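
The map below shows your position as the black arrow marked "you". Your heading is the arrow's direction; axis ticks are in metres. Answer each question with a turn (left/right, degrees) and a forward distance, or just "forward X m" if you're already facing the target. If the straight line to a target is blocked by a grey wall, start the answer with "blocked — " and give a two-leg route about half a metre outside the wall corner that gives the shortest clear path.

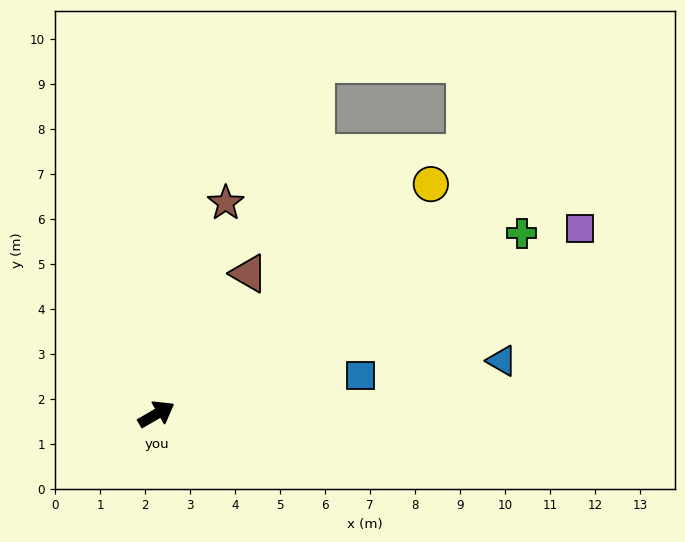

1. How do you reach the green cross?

turn right 4°, forward 9.1 m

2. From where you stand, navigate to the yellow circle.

turn left 10°, forward 8.0 m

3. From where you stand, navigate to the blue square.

turn right 19°, forward 4.6 m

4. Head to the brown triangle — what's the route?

turn left 27°, forward 3.7 m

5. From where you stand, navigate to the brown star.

turn left 42°, forward 4.9 m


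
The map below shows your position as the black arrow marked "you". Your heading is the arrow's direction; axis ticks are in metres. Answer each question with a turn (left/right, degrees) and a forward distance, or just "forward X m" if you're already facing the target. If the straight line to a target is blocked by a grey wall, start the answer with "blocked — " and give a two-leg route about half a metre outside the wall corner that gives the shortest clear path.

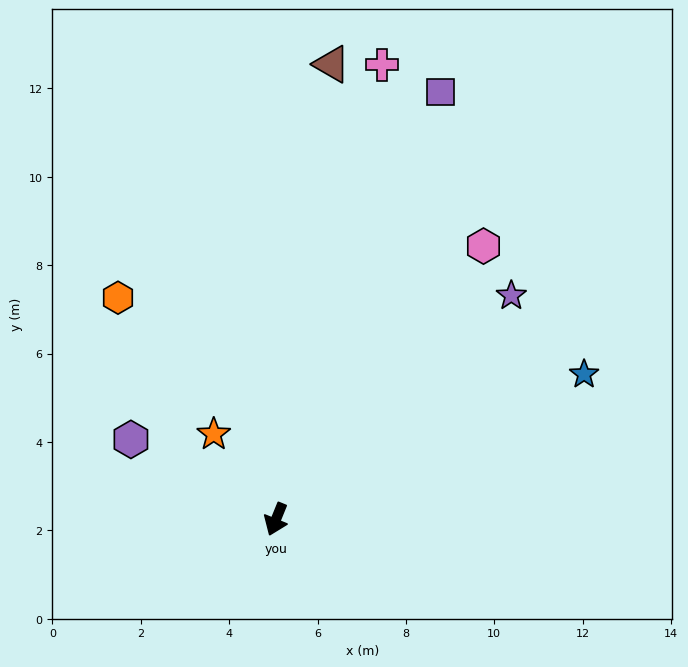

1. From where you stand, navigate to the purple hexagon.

turn right 97°, forward 3.7 m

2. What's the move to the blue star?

turn left 137°, forward 7.7 m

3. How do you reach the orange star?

turn right 122°, forward 2.4 m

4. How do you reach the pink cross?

turn right 171°, forward 10.6 m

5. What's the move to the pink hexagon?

turn left 165°, forward 7.8 m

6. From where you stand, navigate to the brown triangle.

turn right 165°, forward 10.4 m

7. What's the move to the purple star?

turn left 156°, forward 7.3 m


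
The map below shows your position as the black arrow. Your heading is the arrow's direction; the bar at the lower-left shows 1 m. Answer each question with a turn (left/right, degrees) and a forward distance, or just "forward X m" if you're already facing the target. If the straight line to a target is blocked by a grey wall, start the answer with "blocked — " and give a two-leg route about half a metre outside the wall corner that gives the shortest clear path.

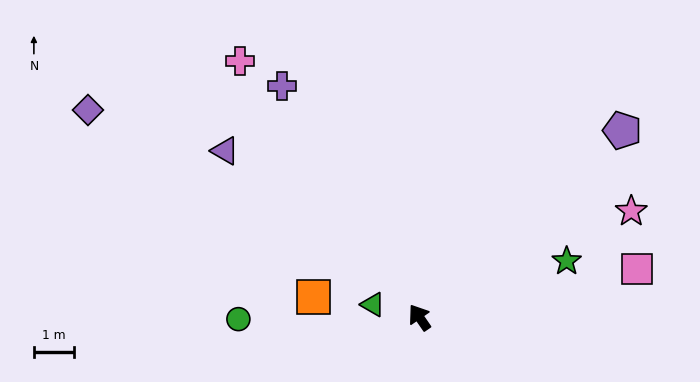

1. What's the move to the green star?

turn right 104°, forward 3.9 m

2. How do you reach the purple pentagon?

turn right 82°, forward 6.9 m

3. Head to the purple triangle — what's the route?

turn left 15°, forward 6.4 m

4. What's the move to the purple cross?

turn right 4°, forward 6.7 m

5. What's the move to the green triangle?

turn left 40°, forward 1.2 m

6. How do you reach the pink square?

turn right 112°, forward 5.5 m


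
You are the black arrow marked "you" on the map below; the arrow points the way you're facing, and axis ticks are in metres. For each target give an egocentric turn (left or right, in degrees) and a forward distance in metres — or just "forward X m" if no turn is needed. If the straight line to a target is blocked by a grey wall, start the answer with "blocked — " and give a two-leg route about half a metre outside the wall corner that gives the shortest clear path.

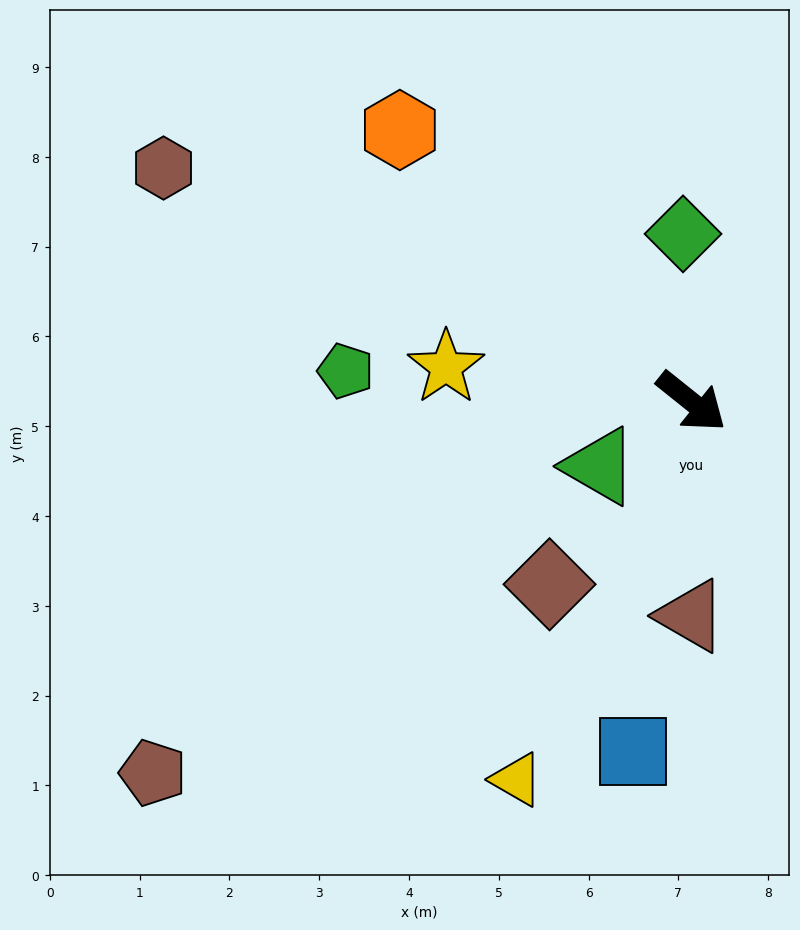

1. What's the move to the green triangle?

turn right 106°, forward 1.3 m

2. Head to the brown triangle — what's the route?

turn right 52°, forward 2.4 m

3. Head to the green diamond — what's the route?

turn left 132°, forward 1.9 m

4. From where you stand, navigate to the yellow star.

turn right 149°, forward 2.8 m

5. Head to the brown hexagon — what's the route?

turn right 165°, forward 6.4 m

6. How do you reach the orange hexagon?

turn left 176°, forward 4.4 m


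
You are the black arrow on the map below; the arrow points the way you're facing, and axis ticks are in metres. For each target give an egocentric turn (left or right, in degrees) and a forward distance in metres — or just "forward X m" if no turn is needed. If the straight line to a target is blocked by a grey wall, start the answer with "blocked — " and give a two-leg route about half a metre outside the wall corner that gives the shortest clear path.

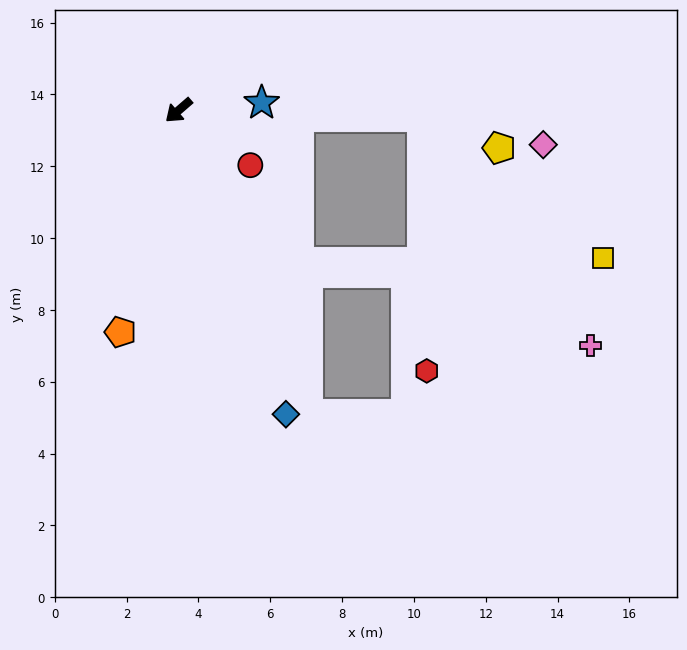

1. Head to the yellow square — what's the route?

blocked — turn left 88°, forward 5.4 m, then turn left 52°, forward 8.5 m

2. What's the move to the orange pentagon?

turn left 34°, forward 6.4 m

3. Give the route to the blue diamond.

turn left 69°, forward 9.0 m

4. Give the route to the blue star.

turn left 144°, forward 2.3 m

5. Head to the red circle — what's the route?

turn left 102°, forward 2.5 m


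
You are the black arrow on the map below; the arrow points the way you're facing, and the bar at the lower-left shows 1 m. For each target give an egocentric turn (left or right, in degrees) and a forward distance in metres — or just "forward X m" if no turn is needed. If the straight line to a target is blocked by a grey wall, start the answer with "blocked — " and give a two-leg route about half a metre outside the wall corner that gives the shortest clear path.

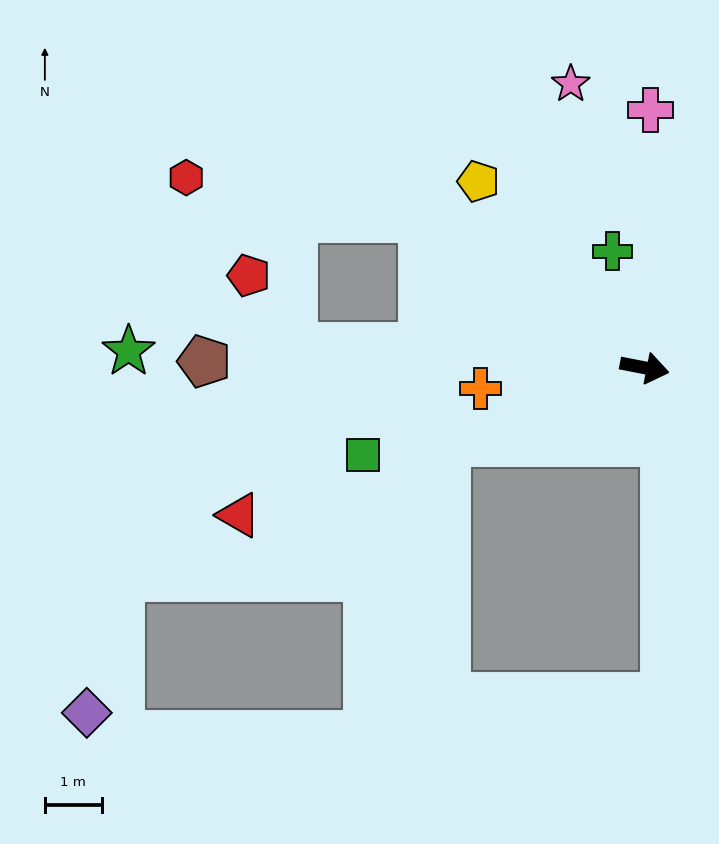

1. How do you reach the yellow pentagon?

turn left 143°, forward 4.4 m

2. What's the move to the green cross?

turn left 116°, forward 2.1 m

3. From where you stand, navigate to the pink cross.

turn left 100°, forward 4.5 m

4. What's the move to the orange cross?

turn right 162°, forward 2.9 m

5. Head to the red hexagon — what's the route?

blocked — turn left 157°, forward 4.7 m, then turn left 24°, forward 4.2 m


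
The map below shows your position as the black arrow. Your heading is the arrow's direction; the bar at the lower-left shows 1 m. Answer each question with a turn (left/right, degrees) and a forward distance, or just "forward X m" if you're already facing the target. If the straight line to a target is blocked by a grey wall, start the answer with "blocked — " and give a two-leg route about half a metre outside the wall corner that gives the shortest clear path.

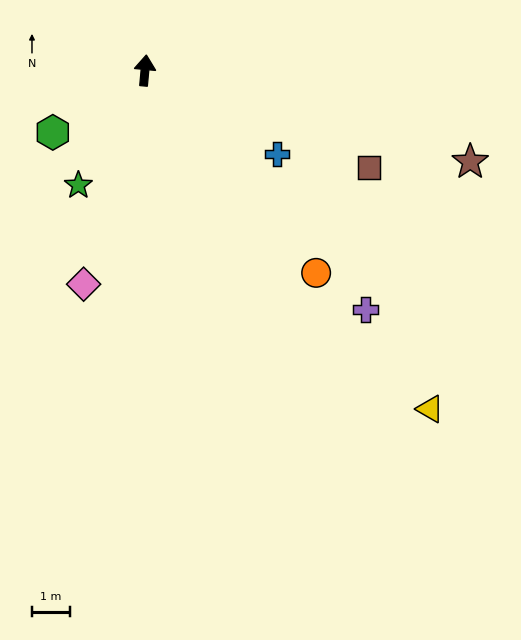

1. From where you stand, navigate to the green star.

turn left 155°, forward 3.5 m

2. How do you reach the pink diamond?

turn left 169°, forward 5.8 m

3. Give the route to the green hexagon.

turn left 129°, forward 2.9 m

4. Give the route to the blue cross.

turn right 117°, forward 4.1 m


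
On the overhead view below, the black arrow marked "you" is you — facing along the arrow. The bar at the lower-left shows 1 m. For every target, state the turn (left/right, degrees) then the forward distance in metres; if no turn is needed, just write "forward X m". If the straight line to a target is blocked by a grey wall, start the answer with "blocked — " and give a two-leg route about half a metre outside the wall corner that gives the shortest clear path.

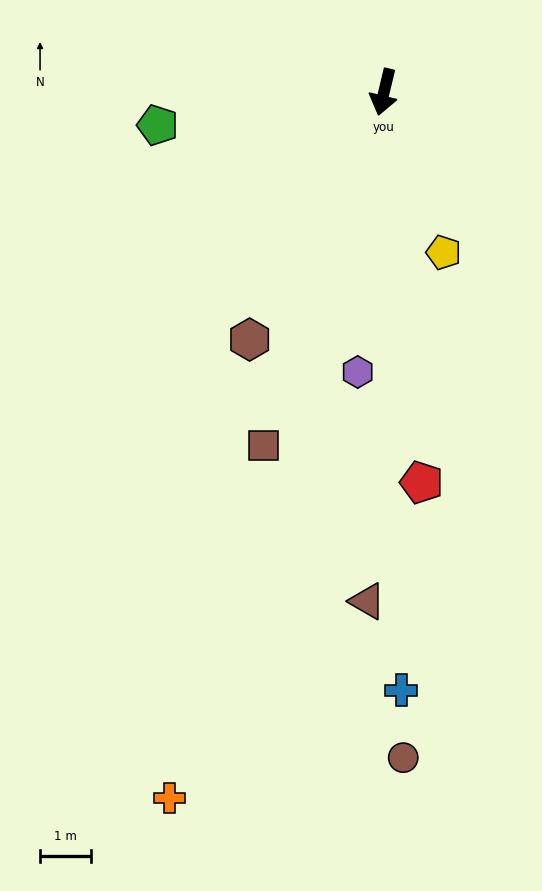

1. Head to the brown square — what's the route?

turn right 5°, forward 7.3 m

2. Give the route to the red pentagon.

turn left 19°, forward 7.7 m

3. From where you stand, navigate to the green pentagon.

turn right 68°, forward 4.5 m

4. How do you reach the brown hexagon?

turn right 15°, forward 5.5 m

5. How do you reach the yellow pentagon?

turn left 34°, forward 3.4 m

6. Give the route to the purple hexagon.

turn left 8°, forward 5.5 m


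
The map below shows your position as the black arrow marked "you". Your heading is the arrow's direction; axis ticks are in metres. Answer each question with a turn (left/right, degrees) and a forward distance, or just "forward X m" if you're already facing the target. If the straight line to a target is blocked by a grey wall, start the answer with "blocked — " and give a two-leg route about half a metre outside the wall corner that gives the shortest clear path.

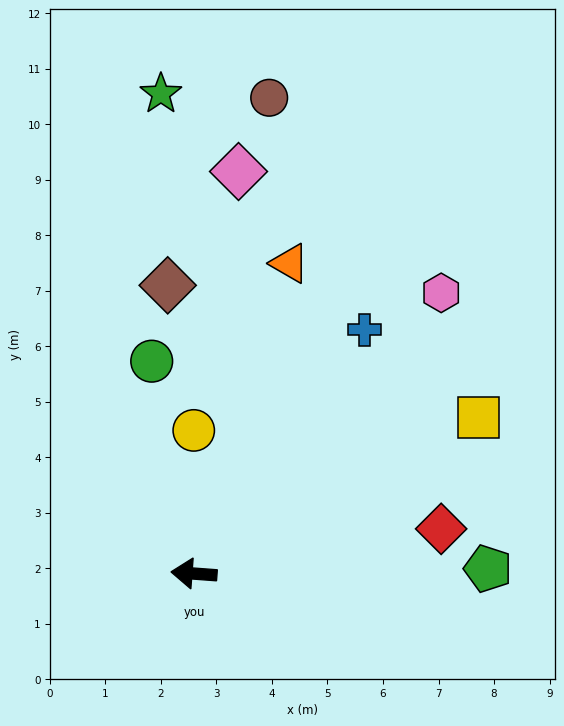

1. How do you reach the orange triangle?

turn right 103°, forward 5.8 m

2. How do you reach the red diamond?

turn right 165°, forward 4.5 m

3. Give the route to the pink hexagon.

turn right 127°, forward 6.7 m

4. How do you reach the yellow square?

turn right 147°, forward 5.8 m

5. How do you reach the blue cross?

turn right 121°, forward 5.4 m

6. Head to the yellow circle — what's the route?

turn right 86°, forward 2.6 m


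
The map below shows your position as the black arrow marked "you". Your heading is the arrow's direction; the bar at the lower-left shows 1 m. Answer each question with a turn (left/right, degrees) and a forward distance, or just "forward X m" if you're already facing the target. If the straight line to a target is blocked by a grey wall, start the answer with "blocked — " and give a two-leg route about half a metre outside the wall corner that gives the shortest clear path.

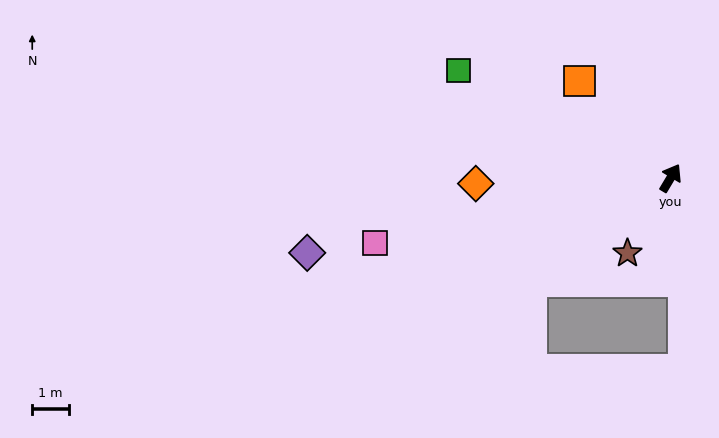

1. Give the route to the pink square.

turn left 133°, forward 8.2 m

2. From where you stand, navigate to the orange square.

turn left 74°, forward 3.6 m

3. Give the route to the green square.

turn left 94°, forward 6.5 m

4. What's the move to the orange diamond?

turn left 123°, forward 5.3 m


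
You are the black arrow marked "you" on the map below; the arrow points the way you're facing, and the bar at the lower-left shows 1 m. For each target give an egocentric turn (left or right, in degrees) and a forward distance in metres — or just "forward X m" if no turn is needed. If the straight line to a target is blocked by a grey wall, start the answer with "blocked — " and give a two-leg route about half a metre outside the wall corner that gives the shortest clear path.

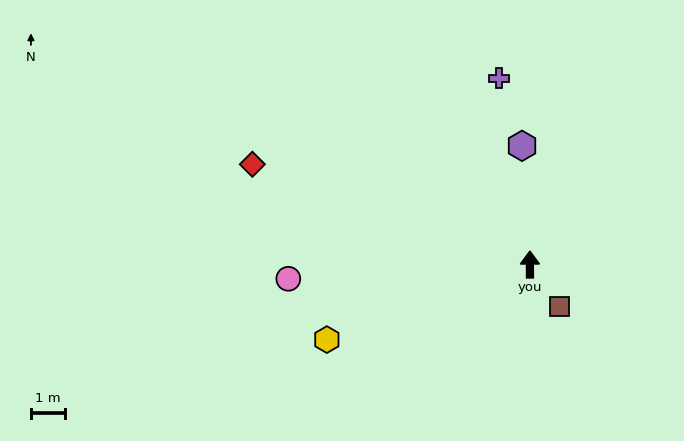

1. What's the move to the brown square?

turn right 145°, forward 1.5 m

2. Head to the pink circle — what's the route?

turn left 93°, forward 7.1 m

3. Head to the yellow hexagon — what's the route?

turn left 110°, forward 6.4 m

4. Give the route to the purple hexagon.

turn left 4°, forward 3.5 m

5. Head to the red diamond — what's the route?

turn left 70°, forward 8.7 m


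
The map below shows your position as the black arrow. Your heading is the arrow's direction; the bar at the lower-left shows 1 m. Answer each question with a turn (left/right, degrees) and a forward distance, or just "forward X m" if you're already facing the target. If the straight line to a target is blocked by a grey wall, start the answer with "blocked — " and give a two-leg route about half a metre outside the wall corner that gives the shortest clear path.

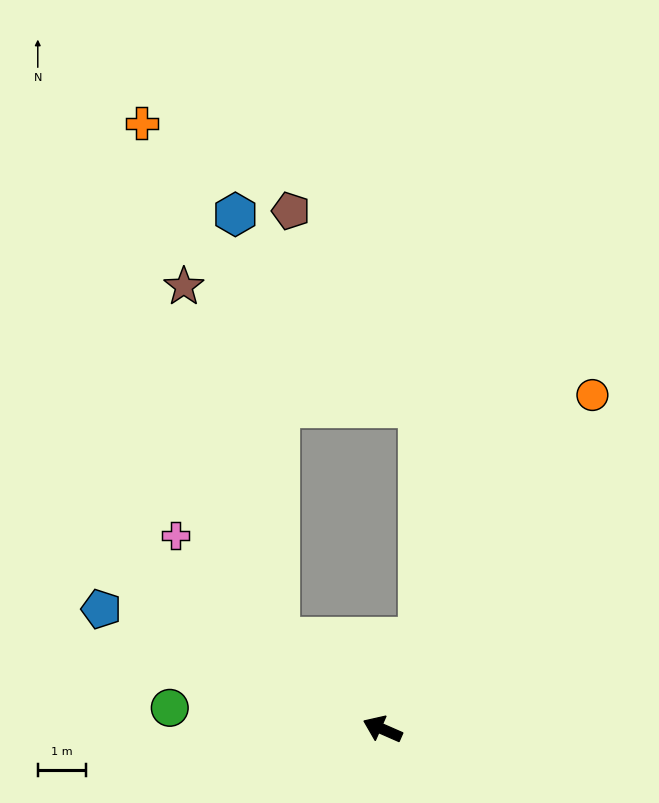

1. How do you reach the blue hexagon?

blocked — turn right 18°, forward 2.9 m, then turn right 42°, forward 8.9 m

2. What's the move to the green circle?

turn left 18°, forward 4.5 m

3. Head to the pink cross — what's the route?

turn right 19°, forward 5.9 m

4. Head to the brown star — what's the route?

blocked — turn right 18°, forward 2.9 m, then turn right 33°, forward 7.6 m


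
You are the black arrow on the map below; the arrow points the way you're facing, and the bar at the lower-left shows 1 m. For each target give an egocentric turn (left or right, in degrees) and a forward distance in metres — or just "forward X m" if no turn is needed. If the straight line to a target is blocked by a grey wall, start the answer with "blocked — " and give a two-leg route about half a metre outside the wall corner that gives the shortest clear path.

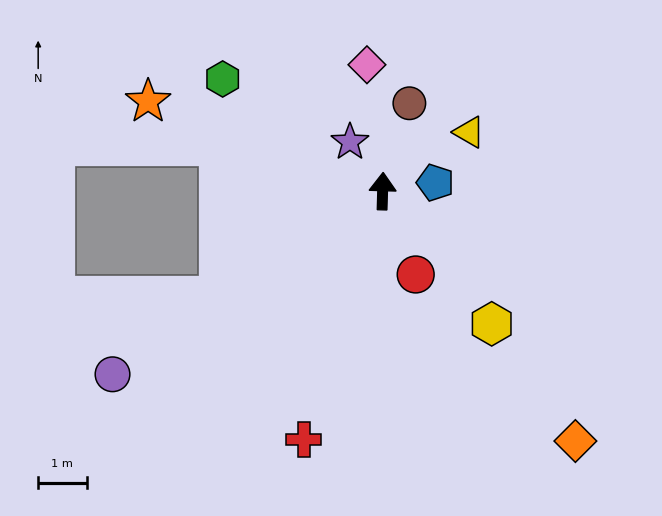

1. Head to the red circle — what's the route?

turn right 157°, forward 1.9 m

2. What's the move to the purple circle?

turn left 126°, forward 6.7 m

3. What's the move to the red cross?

turn left 164°, forward 5.4 m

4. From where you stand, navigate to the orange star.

turn left 71°, forward 5.2 m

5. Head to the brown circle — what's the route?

turn right 15°, forward 1.9 m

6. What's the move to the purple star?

turn left 35°, forward 1.2 m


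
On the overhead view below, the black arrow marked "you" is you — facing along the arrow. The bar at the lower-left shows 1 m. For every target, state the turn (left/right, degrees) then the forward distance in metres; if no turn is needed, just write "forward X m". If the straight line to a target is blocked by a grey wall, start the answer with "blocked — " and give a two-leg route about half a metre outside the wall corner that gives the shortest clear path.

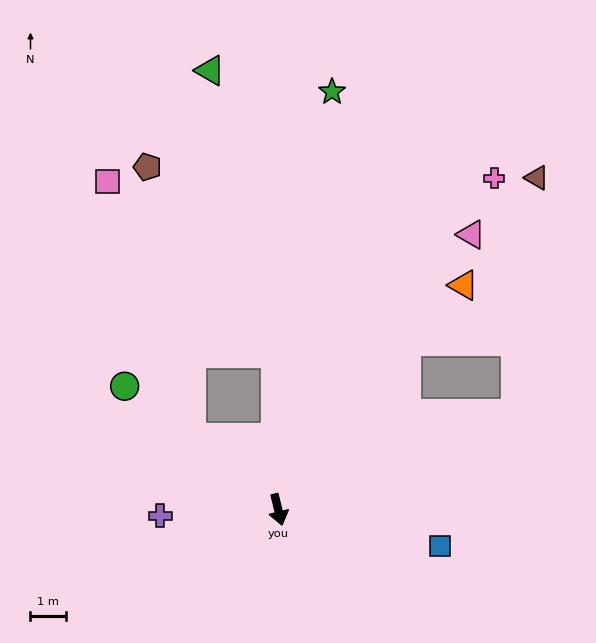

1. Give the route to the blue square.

turn left 64°, forward 4.6 m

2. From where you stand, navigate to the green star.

turn left 159°, forward 11.8 m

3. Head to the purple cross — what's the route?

turn right 101°, forward 3.3 m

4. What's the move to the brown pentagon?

blocked — turn left 167°, forward 4.4 m, then turn left 34°, forward 6.3 m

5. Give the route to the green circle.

turn right 143°, forward 5.5 m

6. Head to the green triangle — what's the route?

blocked — turn left 167°, forward 4.4 m, then turn left 12°, forward 8.1 m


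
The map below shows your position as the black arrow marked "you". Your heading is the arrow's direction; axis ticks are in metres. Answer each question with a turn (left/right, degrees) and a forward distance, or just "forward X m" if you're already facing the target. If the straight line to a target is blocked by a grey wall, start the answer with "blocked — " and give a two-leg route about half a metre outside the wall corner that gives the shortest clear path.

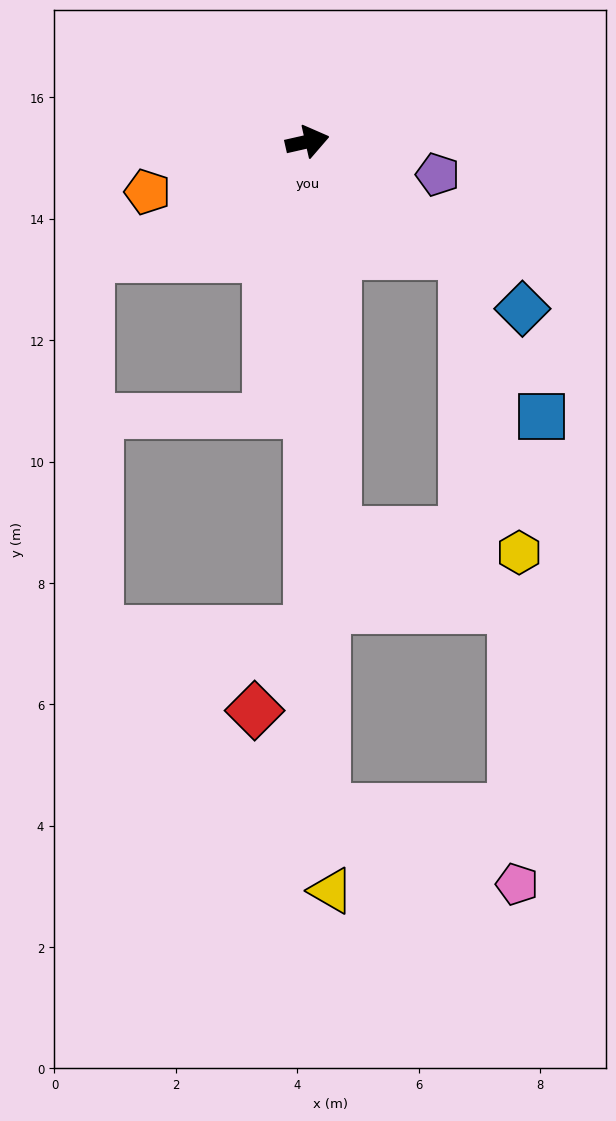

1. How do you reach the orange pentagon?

turn right 175°, forward 2.8 m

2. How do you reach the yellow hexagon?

blocked — turn right 48°, forward 3.2 m, then turn right 44°, forward 5.0 m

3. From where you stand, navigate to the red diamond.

blocked — turn right 103°, forward 8.1 m, then turn right 34°, forward 1.6 m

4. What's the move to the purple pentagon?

turn right 27°, forward 2.2 m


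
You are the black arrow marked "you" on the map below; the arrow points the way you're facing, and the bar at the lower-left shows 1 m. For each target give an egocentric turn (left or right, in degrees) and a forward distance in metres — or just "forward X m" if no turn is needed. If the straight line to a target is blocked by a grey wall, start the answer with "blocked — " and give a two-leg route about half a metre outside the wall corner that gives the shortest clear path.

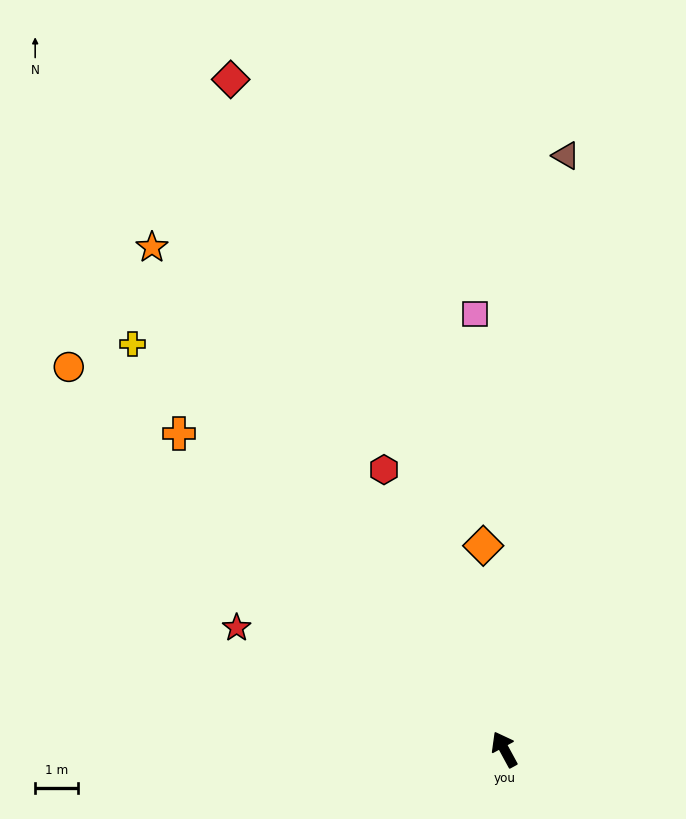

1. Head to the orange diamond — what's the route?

turn right 23°, forward 4.8 m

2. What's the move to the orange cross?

turn left 17°, forward 10.6 m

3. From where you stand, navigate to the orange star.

turn left 7°, forward 14.4 m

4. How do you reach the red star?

turn left 37°, forward 6.9 m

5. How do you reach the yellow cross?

turn left 14°, forward 12.9 m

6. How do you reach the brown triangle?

turn right 34°, forward 14.0 m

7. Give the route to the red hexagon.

turn right 5°, forward 7.1 m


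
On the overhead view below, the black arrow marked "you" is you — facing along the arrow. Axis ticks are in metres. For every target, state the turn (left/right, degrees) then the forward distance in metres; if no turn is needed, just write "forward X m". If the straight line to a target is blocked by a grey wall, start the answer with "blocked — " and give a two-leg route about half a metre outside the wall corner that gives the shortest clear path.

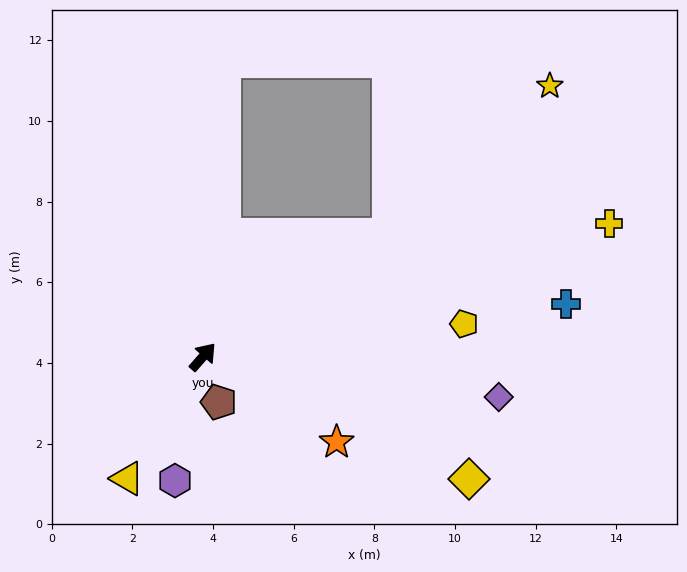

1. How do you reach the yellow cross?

turn right 31°, forward 10.6 m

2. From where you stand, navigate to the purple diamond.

turn right 57°, forward 7.4 m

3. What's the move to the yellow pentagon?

turn right 42°, forward 6.5 m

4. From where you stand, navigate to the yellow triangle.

turn right 171°, forward 3.6 m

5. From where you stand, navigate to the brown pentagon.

turn right 119°, forward 1.2 m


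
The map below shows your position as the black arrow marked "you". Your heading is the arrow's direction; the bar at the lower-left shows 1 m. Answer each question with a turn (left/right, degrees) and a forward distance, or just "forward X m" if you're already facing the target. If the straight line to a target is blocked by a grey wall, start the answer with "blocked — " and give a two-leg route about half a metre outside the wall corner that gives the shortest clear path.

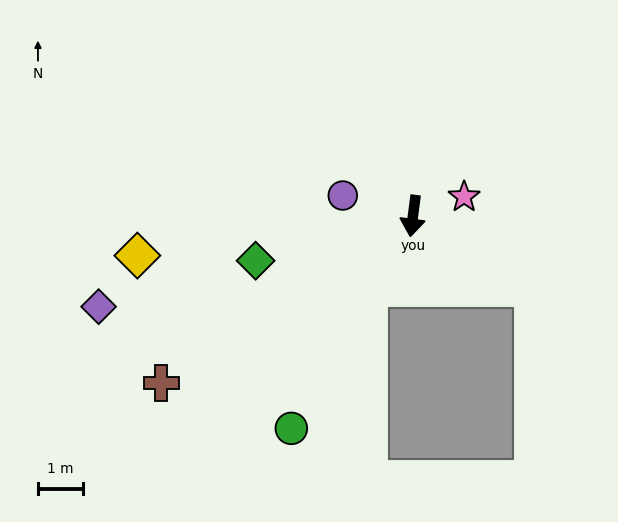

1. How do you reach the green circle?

turn right 22°, forward 5.5 m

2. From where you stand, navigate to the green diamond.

turn right 67°, forward 3.6 m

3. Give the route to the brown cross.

turn right 49°, forward 6.7 m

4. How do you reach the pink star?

turn left 118°, forward 1.2 m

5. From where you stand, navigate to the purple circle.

turn right 99°, forward 1.6 m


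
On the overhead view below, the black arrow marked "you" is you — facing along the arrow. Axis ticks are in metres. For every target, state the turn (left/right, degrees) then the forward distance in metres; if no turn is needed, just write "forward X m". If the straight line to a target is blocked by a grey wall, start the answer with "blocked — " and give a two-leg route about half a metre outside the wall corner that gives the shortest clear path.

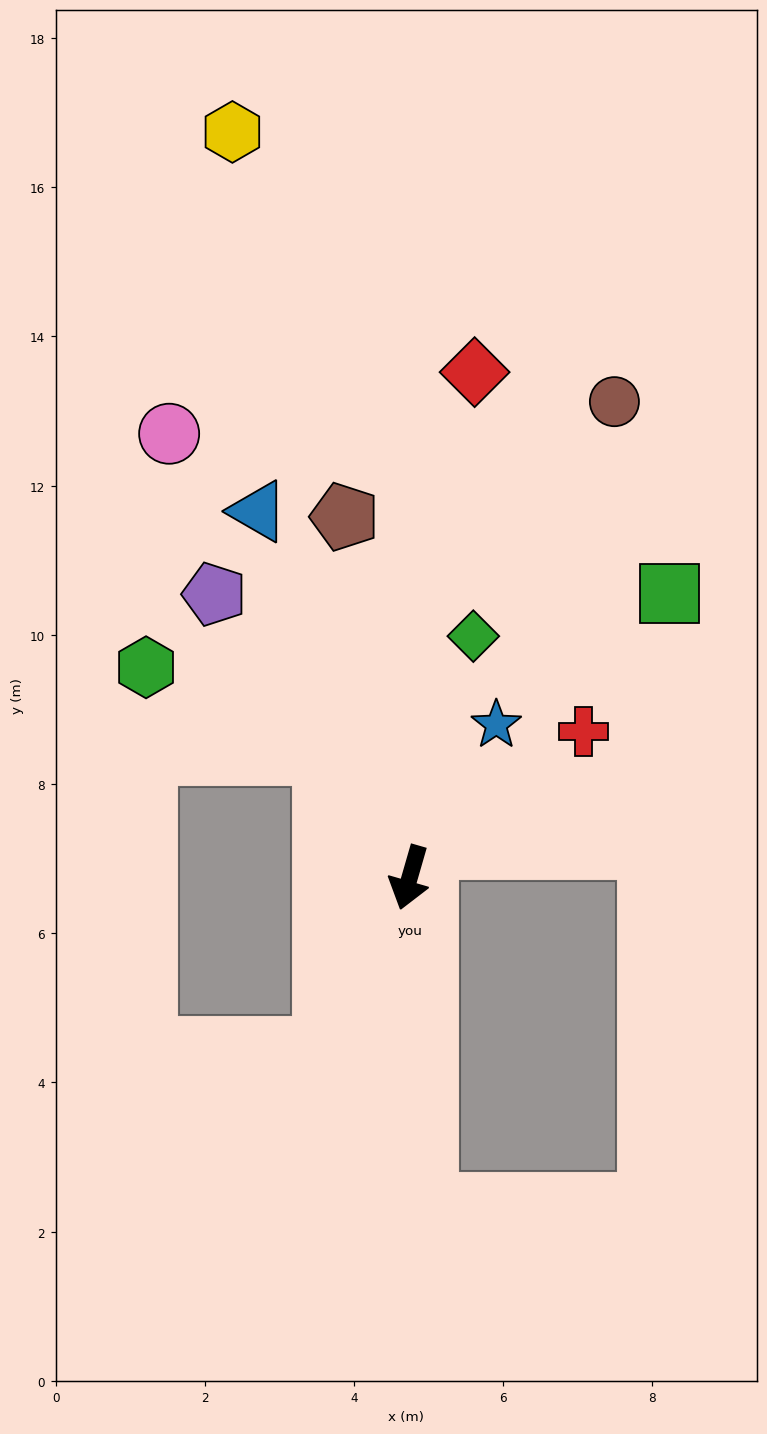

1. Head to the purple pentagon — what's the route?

turn right 129°, forward 4.6 m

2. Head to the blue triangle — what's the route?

turn right 141°, forward 5.3 m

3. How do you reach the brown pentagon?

turn right 154°, forward 4.9 m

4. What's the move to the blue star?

turn left 167°, forward 2.4 m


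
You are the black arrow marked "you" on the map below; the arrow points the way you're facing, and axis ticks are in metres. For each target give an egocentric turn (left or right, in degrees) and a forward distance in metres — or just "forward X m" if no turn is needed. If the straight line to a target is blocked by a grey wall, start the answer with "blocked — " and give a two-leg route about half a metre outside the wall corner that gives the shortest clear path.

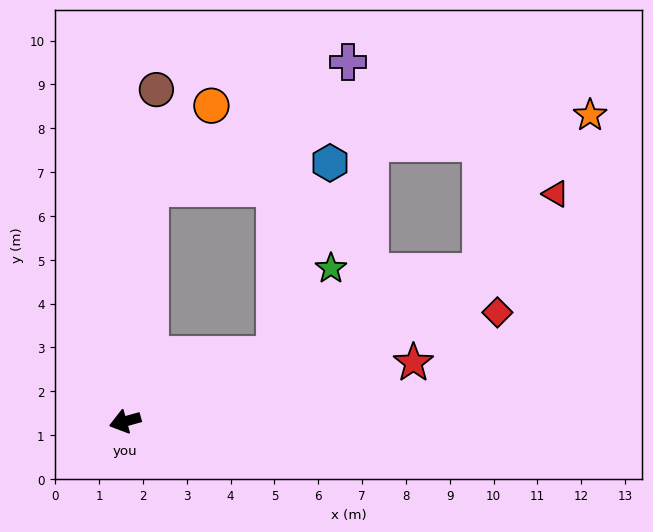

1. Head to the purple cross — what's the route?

blocked — turn right 112°, forward 5.4 m, then turn right 51°, forward 5.3 m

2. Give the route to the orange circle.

blocked — turn right 112°, forward 5.4 m, then turn right 30°, forward 2.3 m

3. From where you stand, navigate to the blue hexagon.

blocked — turn right 172°, forward 3.7 m, then turn left 50°, forward 4.6 m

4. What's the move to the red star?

turn left 176°, forward 6.7 m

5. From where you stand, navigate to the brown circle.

turn right 111°, forward 7.6 m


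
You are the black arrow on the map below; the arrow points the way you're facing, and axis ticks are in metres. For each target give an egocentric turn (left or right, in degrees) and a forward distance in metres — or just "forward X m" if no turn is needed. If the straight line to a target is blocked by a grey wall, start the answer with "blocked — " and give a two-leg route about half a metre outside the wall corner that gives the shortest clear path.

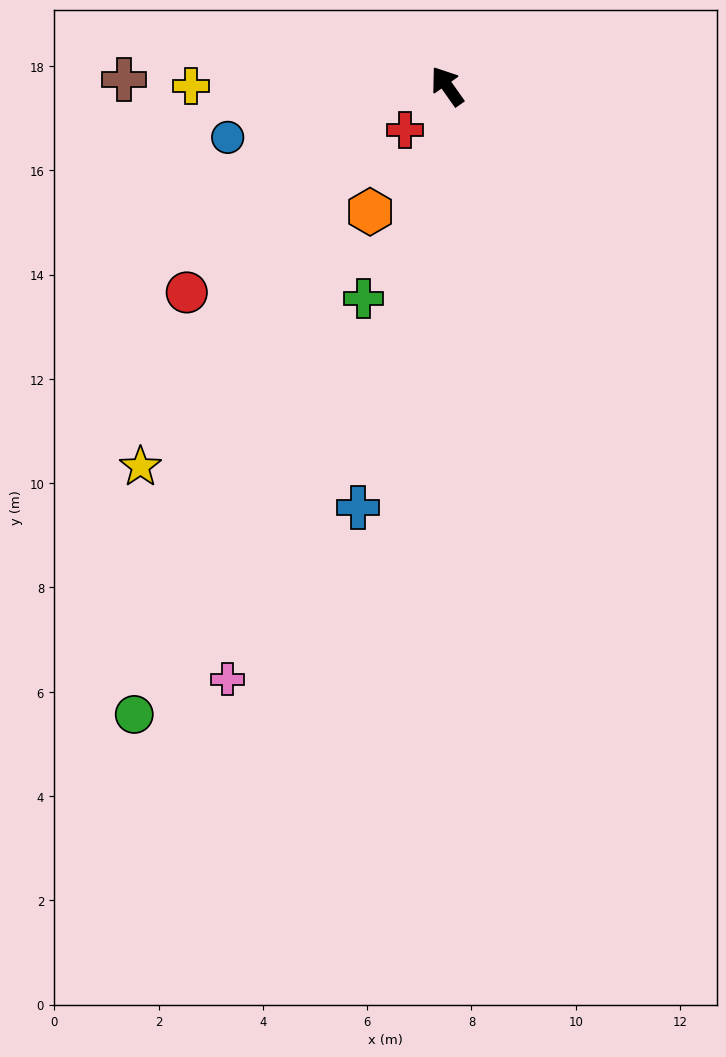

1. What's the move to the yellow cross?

turn left 55°, forward 4.9 m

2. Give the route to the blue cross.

turn left 133°, forward 8.3 m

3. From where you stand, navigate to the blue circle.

turn left 68°, forward 4.3 m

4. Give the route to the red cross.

turn left 101°, forward 1.2 m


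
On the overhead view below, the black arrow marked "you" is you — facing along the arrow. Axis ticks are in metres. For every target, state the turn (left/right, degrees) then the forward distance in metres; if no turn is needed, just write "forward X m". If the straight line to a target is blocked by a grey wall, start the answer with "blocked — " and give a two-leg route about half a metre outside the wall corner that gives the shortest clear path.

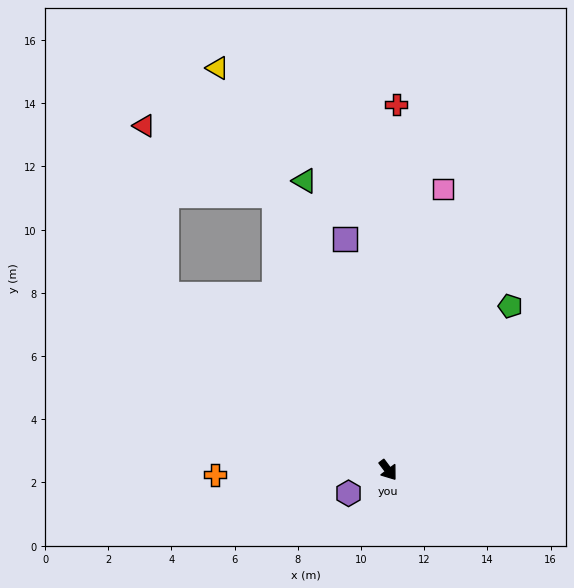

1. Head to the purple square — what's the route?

turn left 154°, forward 7.4 m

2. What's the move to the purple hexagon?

turn right 97°, forward 1.5 m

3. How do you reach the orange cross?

turn right 125°, forward 5.5 m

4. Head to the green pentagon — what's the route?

turn left 106°, forward 6.5 m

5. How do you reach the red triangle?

blocked — turn left 166°, forward 9.4 m, then turn left 39°, forward 4.7 m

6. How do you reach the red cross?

turn left 142°, forward 11.6 m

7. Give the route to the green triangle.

turn left 159°, forward 9.5 m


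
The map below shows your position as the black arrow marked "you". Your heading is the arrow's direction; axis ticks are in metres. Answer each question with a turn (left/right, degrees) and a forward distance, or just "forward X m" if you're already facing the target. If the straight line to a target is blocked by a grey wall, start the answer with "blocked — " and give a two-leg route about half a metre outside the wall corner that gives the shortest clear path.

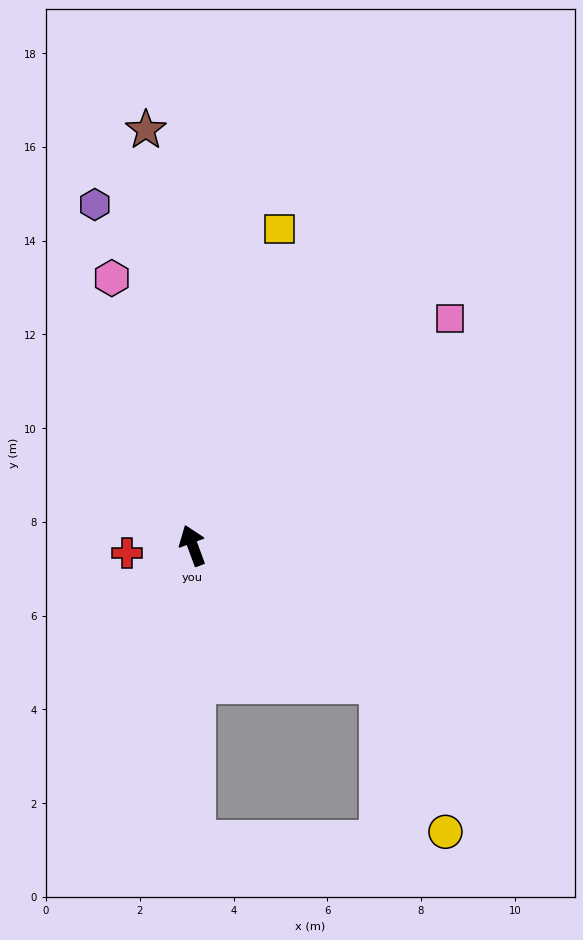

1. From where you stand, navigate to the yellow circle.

blocked — turn right 147°, forward 5.0 m, then turn right 29°, forward 3.4 m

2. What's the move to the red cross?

turn left 77°, forward 1.4 m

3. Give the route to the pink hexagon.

turn right 3°, forward 6.0 m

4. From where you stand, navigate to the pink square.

turn right 69°, forward 7.3 m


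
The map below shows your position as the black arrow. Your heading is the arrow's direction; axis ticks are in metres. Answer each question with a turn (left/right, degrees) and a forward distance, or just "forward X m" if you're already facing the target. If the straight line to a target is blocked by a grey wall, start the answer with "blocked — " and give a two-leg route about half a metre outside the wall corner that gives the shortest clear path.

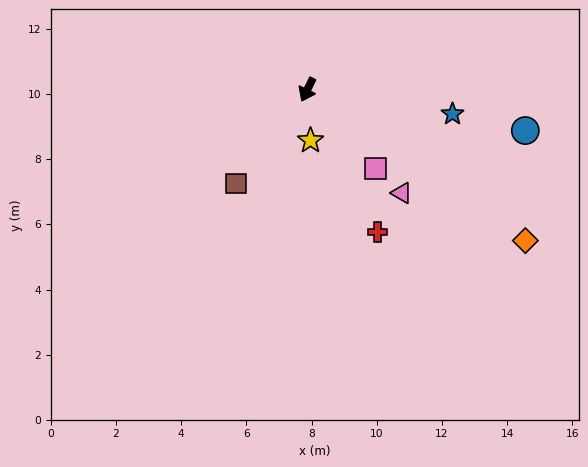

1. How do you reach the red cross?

turn left 52°, forward 4.9 m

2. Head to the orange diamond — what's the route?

turn left 81°, forward 8.1 m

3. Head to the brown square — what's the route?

turn right 11°, forward 3.6 m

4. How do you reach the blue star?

turn left 106°, forward 4.5 m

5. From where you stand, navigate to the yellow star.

turn left 29°, forward 1.6 m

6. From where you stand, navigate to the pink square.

turn left 67°, forward 3.2 m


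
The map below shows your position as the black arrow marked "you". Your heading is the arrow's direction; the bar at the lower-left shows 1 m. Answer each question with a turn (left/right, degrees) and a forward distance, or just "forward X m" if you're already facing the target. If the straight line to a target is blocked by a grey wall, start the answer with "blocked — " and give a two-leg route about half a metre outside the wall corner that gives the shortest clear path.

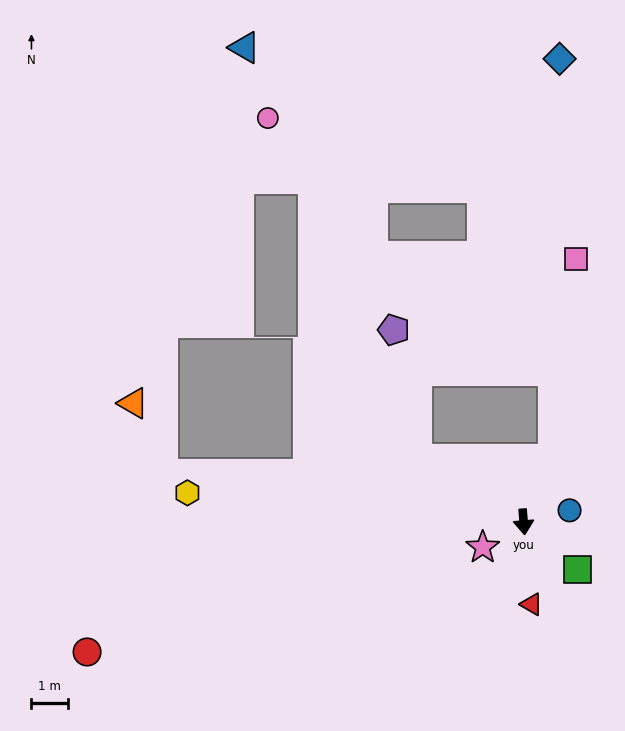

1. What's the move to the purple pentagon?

blocked — turn right 125°, forward 3.4 m, then turn right 49°, forward 3.6 m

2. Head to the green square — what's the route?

turn left 44°, forward 2.0 m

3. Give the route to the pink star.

turn right 63°, forward 1.3 m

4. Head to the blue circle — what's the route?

turn left 100°, forward 1.3 m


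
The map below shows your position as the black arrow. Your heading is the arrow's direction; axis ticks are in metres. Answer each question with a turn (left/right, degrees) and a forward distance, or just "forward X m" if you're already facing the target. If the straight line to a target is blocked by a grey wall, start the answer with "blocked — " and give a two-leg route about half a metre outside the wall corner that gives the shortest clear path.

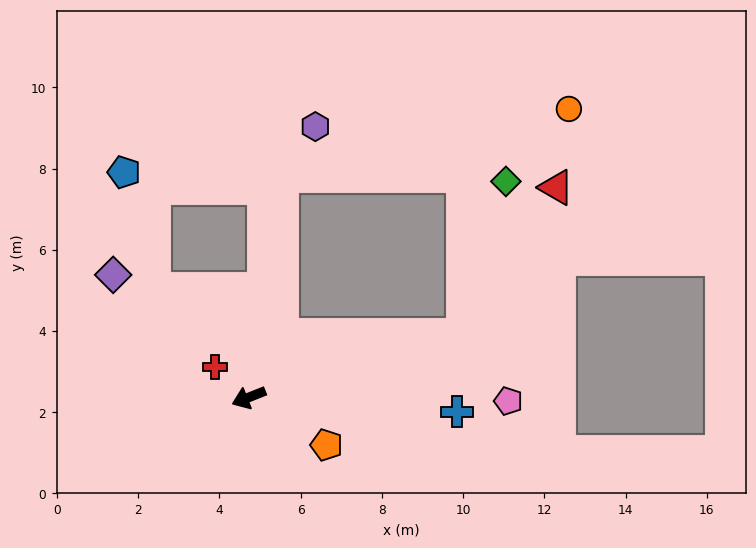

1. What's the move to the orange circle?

blocked — turn right 120°, forward 5.5 m, then turn right 69°, forward 7.3 m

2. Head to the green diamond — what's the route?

blocked — turn left 174°, forward 5.5 m, then turn left 59°, forward 3.9 m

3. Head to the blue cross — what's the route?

turn left 154°, forward 5.1 m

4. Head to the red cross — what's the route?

turn right 64°, forward 1.1 m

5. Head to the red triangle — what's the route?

blocked — turn left 174°, forward 5.5 m, then turn left 42°, forward 4.3 m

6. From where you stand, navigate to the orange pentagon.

turn left 127°, forward 2.2 m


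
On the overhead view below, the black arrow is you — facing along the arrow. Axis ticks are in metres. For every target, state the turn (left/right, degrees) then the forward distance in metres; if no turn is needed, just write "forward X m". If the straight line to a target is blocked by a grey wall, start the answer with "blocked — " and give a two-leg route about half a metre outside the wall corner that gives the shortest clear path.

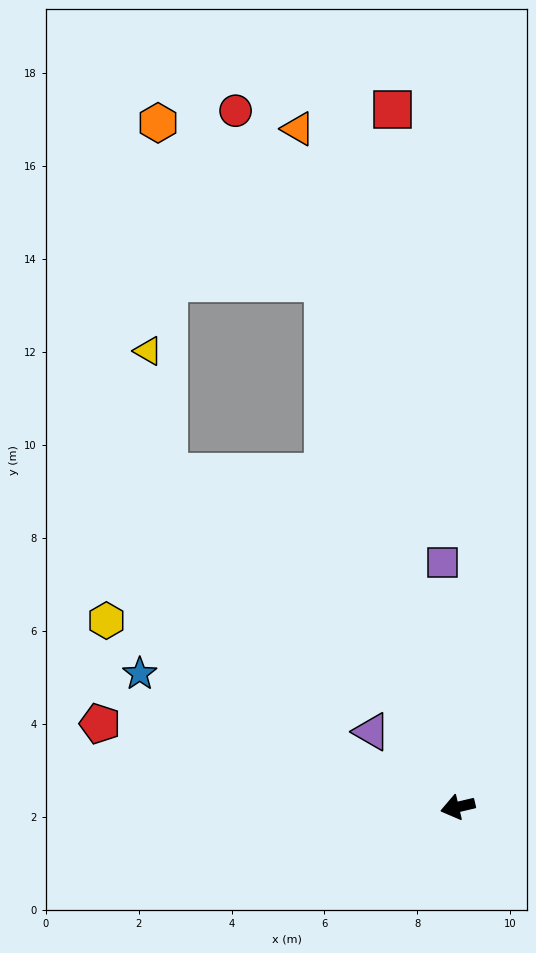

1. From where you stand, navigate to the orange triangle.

turn right 90°, forward 15.0 m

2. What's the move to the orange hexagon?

blocked — turn right 89°, forward 11.7 m, then turn left 32°, forward 5.0 m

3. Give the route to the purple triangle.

turn right 54°, forward 2.5 m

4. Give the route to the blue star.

turn right 36°, forward 7.4 m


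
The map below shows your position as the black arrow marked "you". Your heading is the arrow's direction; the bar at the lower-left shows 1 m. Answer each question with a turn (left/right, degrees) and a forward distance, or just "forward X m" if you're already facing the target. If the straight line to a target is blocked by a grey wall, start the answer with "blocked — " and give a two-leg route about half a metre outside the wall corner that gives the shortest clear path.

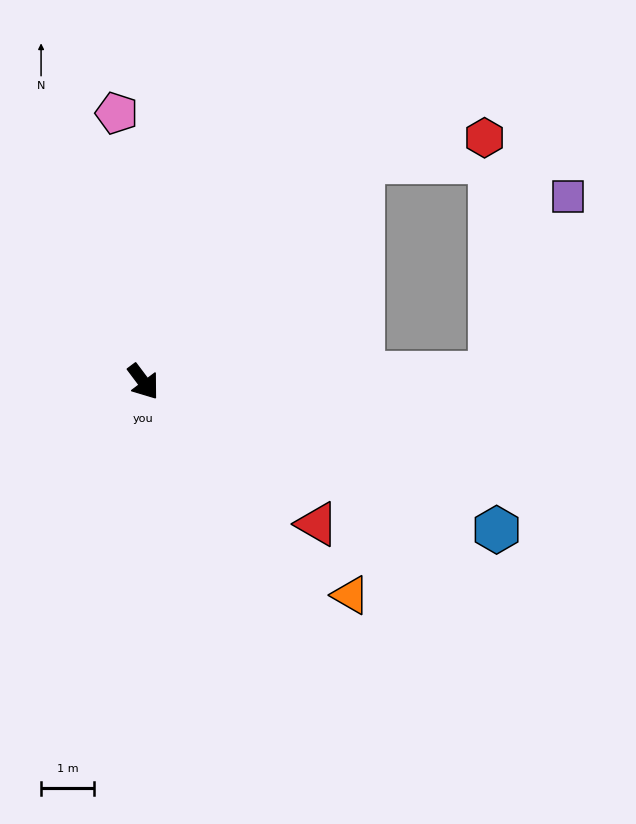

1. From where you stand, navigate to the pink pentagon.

turn left 149°, forward 5.1 m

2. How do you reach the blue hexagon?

turn left 30°, forward 7.2 m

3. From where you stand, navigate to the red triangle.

turn left 14°, forward 4.2 m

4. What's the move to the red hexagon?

blocked — turn left 98°, forward 5.8 m, then turn right 34°, forward 2.3 m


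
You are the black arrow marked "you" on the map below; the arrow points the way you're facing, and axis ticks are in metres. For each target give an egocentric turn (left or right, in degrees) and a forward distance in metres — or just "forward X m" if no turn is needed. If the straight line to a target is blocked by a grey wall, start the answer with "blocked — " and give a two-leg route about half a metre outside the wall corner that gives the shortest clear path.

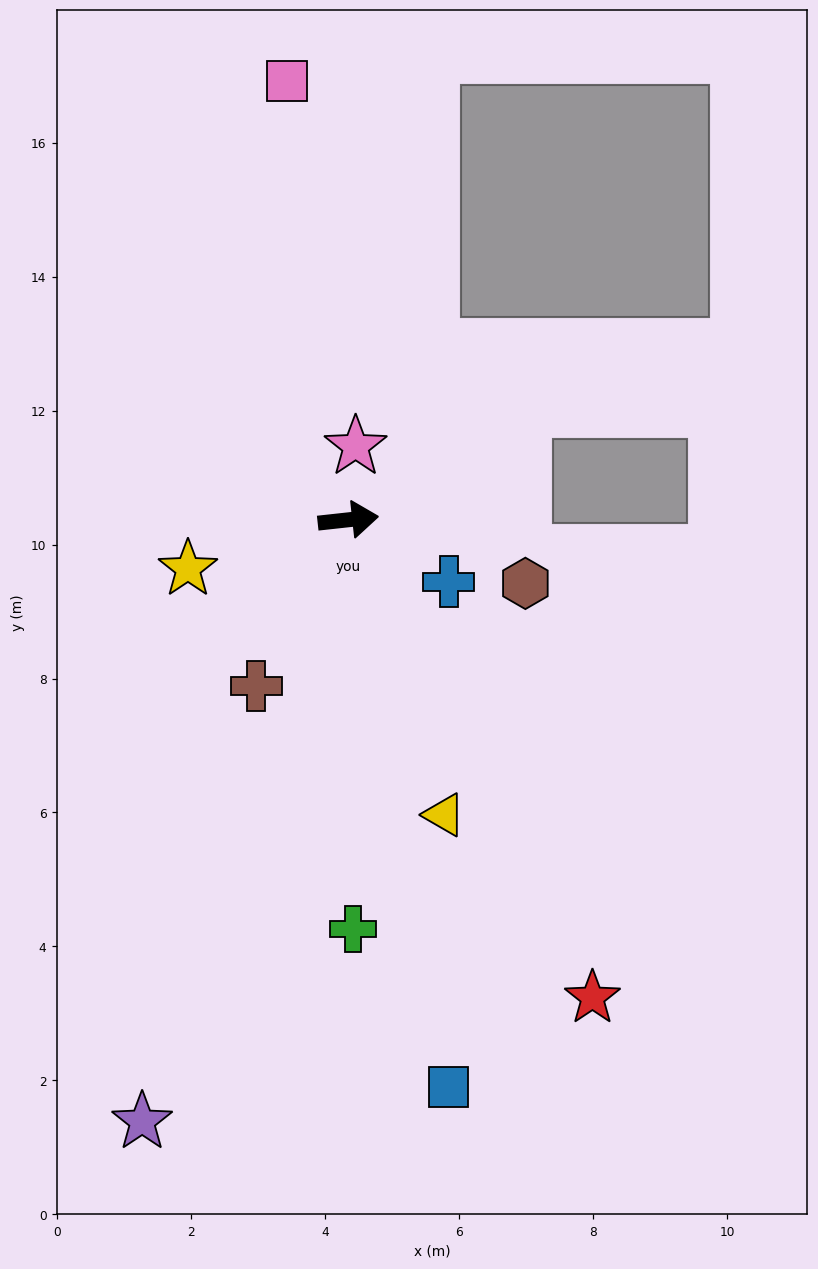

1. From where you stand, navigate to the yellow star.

turn right 169°, forward 2.5 m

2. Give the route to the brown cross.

turn right 125°, forward 2.8 m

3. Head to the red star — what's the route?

turn right 69°, forward 8.0 m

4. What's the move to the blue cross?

turn right 38°, forward 1.8 m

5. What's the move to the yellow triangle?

turn right 78°, forward 4.6 m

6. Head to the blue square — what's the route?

turn right 86°, forward 8.6 m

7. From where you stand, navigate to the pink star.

turn left 78°, forward 1.1 m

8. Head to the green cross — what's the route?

turn right 96°, forward 6.1 m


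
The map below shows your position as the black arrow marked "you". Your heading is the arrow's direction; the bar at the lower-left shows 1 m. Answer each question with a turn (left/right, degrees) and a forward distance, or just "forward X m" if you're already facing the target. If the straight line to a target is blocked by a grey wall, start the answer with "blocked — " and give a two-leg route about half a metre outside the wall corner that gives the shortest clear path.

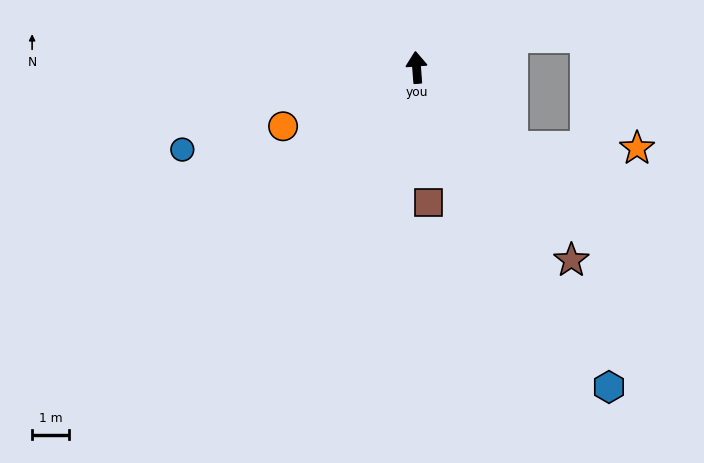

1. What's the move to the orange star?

blocked — turn right 134°, forward 3.3 m, then turn left 39°, forward 3.4 m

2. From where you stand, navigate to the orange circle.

turn left 109°, forward 3.9 m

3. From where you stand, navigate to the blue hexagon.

turn right 153°, forward 10.0 m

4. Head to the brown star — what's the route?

turn right 146°, forward 6.6 m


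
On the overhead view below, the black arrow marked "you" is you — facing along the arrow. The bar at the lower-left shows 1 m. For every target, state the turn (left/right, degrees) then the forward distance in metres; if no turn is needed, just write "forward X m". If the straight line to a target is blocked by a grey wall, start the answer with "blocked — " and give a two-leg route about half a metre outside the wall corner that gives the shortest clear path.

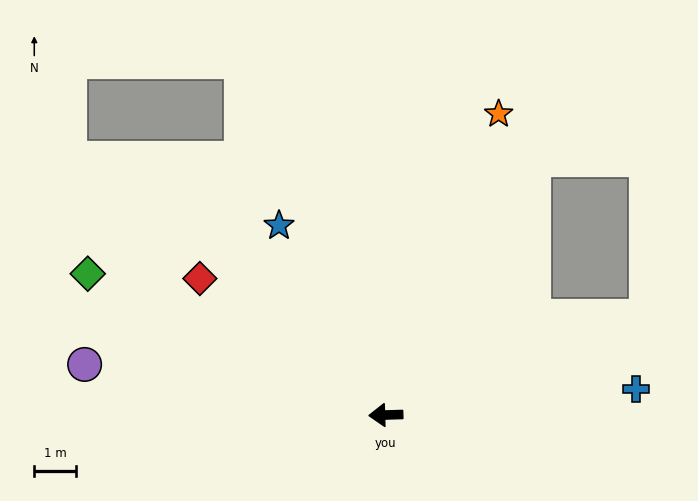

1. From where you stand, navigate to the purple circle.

turn right 11°, forward 7.4 m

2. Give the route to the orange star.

turn right 112°, forward 7.8 m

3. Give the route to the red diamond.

turn right 38°, forward 5.6 m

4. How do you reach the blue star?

turn right 62°, forward 5.2 m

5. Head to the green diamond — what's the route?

turn right 27°, forward 8.0 m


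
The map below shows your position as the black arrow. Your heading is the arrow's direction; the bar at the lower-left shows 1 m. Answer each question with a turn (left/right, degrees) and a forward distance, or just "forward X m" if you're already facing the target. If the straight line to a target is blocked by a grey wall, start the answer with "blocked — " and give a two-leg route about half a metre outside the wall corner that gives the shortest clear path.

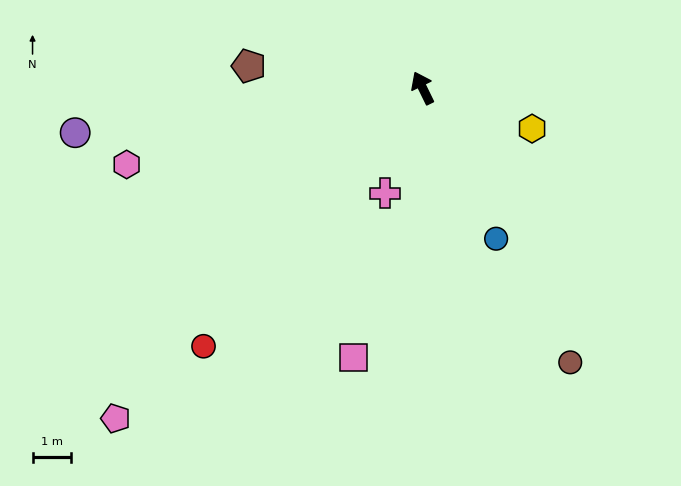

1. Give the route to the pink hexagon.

turn left 78°, forward 7.9 m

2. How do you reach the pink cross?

turn left 134°, forward 2.9 m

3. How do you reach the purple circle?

turn left 71°, forward 9.0 m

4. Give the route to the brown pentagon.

turn left 57°, forward 4.5 m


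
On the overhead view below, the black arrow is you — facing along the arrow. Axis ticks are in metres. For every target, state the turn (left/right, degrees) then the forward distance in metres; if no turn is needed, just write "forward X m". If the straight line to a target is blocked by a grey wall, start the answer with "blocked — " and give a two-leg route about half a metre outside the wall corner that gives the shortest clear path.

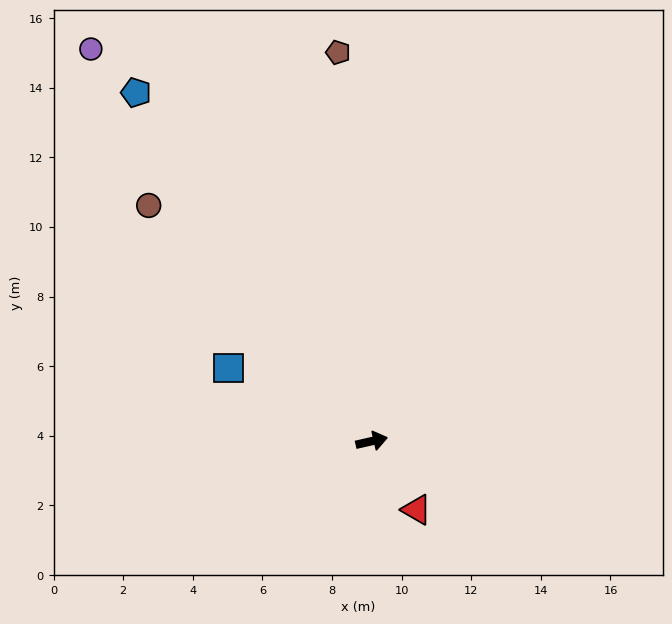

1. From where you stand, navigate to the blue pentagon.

turn left 111°, forward 12.1 m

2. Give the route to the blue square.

turn left 140°, forward 4.6 m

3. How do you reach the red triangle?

turn right 70°, forward 2.4 m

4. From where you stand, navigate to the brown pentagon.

turn left 82°, forward 11.2 m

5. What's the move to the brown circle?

turn left 121°, forward 9.3 m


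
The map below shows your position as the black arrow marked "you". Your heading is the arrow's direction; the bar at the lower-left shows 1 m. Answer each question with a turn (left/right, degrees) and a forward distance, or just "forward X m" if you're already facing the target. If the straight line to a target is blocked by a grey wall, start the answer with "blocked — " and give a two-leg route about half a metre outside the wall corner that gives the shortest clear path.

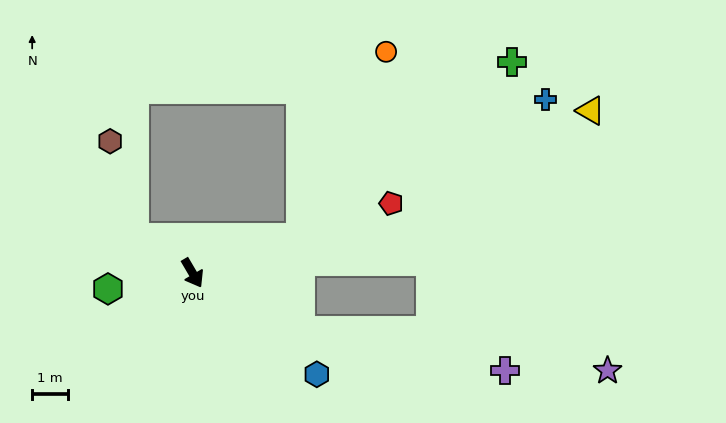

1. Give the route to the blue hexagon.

turn left 20°, forward 4.5 m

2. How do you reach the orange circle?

blocked — turn left 77°, forward 3.2 m, then turn left 48°, forward 5.7 m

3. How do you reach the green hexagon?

turn right 110°, forward 2.4 m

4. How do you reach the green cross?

blocked — turn left 77°, forward 3.2 m, then turn left 23°, forward 7.6 m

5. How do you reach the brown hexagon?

blocked — turn right 151°, forward 1.9 m, then turn right 46°, forward 2.8 m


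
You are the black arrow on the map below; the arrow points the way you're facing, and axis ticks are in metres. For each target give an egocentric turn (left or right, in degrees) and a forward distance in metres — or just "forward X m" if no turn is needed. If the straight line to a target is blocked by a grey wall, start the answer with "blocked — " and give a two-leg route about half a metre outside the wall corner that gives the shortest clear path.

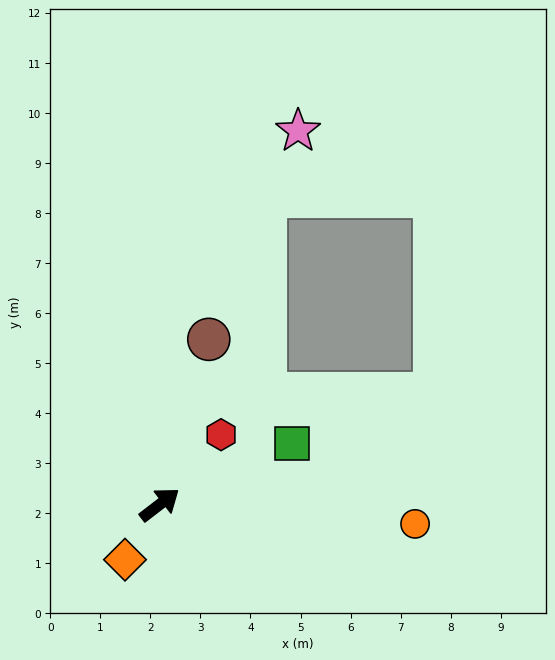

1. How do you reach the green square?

turn right 13°, forward 2.9 m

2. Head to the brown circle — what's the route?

turn left 36°, forward 3.4 m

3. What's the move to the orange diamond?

turn right 160°, forward 1.3 m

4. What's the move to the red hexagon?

turn left 11°, forward 1.9 m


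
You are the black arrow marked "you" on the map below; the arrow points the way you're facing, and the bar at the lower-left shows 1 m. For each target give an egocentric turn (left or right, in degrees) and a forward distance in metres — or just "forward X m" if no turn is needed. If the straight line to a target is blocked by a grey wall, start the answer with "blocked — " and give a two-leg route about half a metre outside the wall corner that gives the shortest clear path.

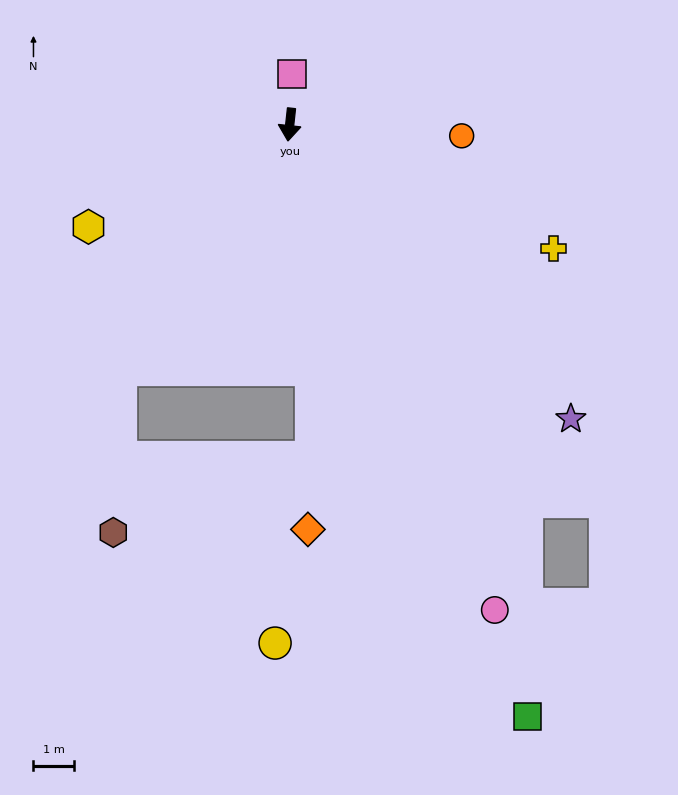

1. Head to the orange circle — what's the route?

turn left 92°, forward 4.2 m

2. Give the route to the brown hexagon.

blocked — turn right 29°, forward 7.3 m, then turn left 33°, forward 4.0 m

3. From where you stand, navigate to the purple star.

turn left 50°, forward 10.0 m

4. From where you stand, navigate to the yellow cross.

turn left 71°, forward 7.2 m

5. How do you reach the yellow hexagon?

turn right 57°, forward 5.6 m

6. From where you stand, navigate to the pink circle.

turn left 29°, forward 13.0 m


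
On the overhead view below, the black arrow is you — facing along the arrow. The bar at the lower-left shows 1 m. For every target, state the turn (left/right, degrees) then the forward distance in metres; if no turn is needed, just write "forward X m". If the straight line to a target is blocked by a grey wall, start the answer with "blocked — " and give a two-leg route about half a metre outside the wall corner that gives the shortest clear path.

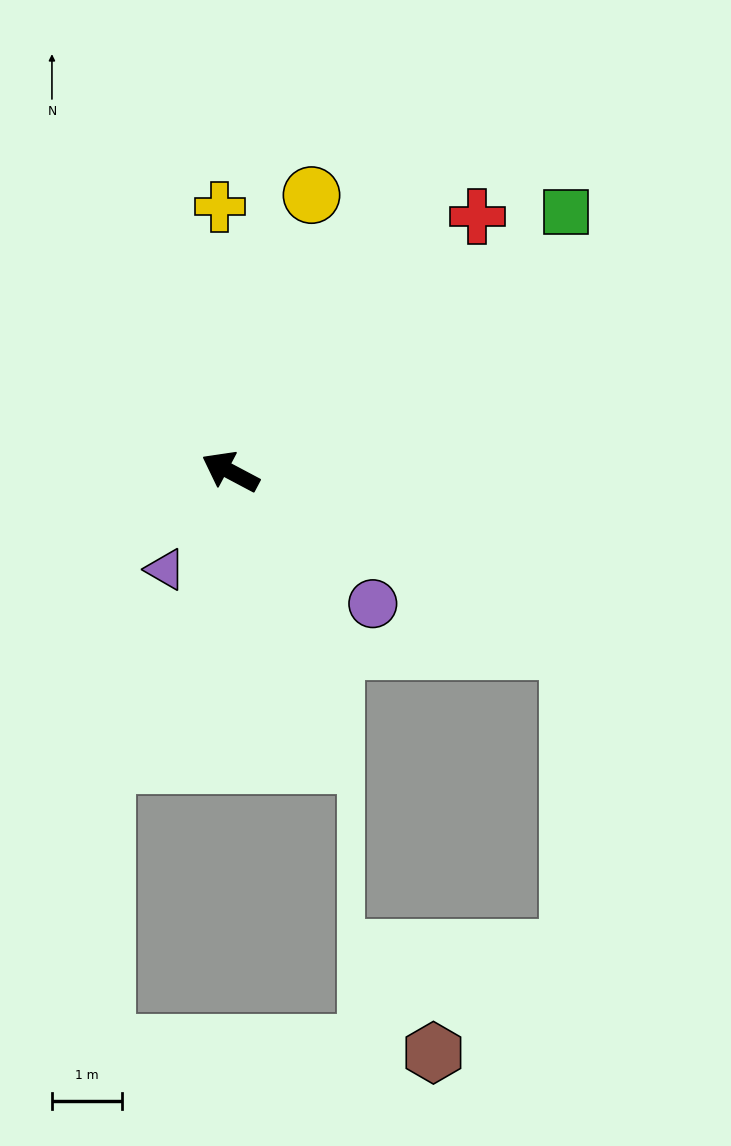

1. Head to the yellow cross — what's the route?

turn right 60°, forward 3.8 m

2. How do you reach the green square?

turn right 114°, forward 6.0 m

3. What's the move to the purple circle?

turn left 165°, forward 2.8 m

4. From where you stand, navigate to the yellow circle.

turn right 78°, forward 4.1 m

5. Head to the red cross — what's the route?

turn right 106°, forward 5.1 m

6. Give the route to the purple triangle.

turn left 84°, forward 1.7 m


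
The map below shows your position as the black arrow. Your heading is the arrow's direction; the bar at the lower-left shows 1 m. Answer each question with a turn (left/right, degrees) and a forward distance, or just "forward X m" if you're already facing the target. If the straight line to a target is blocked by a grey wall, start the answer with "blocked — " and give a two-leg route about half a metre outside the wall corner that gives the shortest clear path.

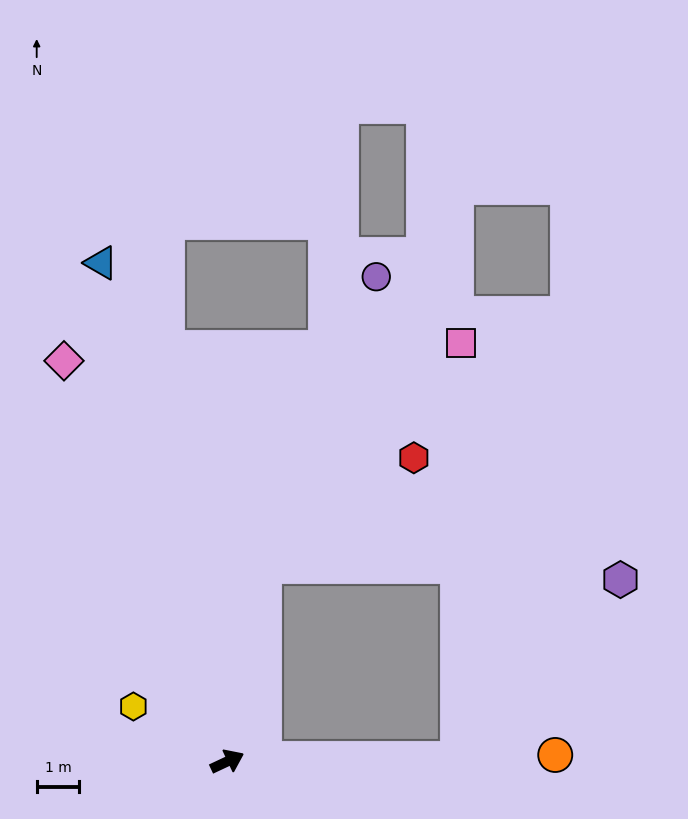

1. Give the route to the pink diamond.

turn left 87°, forward 10.1 m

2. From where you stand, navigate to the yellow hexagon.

turn left 124°, forward 2.5 m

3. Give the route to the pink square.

blocked — turn left 54°, forward 4.7 m, then turn right 31°, forward 7.0 m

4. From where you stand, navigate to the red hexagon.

blocked — turn left 54°, forward 4.7 m, then turn right 43°, forward 4.3 m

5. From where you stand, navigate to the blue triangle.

turn left 79°, forward 12.0 m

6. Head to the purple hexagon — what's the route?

blocked — turn right 25°, forward 5.4 m, then turn left 48°, forward 5.7 m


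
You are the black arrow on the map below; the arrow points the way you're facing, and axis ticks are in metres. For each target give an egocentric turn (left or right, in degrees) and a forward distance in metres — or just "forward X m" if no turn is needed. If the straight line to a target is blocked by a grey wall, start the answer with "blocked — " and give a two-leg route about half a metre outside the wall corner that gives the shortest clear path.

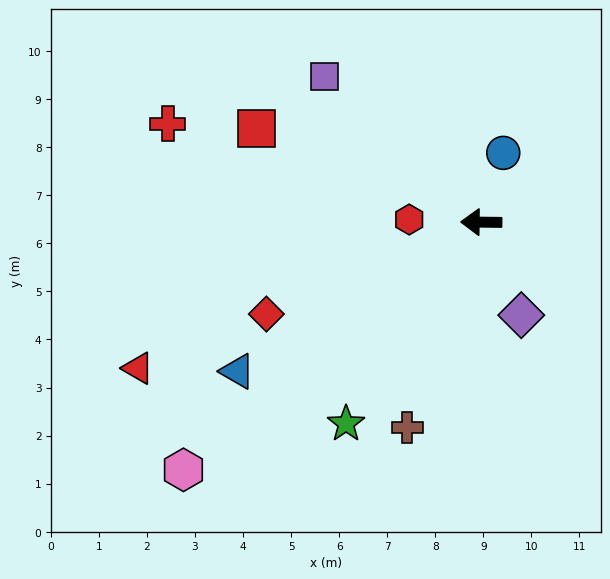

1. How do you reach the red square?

turn right 22°, forward 5.1 m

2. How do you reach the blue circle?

turn right 107°, forward 1.5 m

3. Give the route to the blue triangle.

turn left 32°, forward 5.9 m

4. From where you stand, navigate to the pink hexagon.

turn left 40°, forward 8.1 m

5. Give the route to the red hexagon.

forward 1.5 m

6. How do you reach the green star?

turn left 57°, forward 5.1 m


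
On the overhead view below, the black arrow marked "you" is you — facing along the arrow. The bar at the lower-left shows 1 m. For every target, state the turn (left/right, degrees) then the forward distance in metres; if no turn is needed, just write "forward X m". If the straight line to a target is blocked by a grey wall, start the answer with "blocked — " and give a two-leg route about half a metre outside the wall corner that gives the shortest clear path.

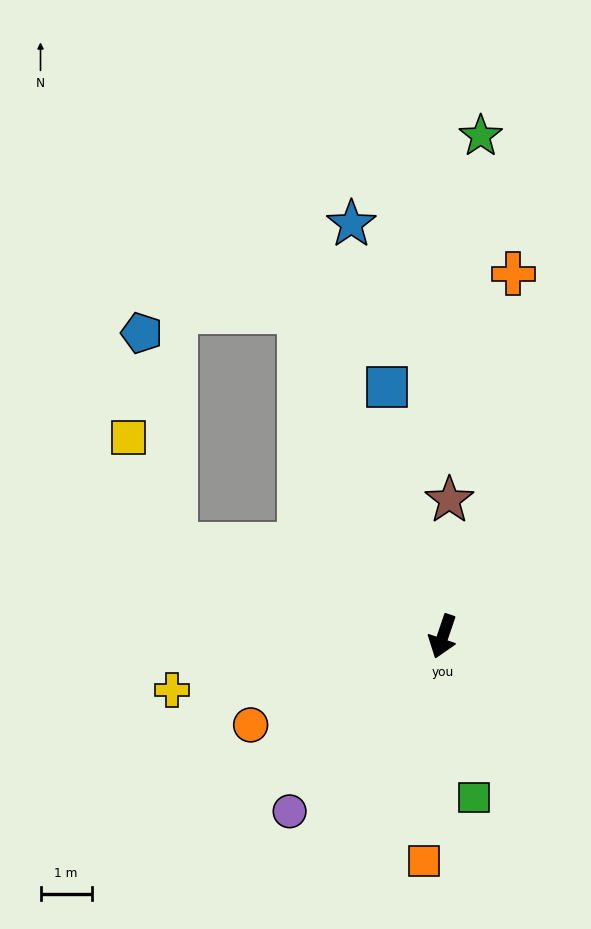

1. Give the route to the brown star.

turn right 164°, forward 2.7 m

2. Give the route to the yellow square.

blocked — turn right 90°, forward 5.5 m, then turn right 47°, forward 2.3 m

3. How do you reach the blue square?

turn right 149°, forward 5.0 m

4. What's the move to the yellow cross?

turn right 60°, forward 5.4 m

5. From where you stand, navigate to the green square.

turn left 30°, forward 3.2 m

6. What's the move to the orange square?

turn left 14°, forward 4.4 m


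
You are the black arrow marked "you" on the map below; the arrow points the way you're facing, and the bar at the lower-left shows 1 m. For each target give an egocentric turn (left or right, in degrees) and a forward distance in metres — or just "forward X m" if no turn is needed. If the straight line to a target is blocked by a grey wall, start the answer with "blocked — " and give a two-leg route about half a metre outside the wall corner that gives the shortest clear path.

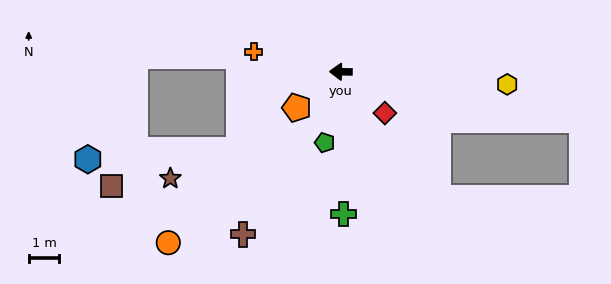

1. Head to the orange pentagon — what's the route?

turn left 40°, forward 1.9 m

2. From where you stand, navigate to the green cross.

turn left 92°, forward 4.6 m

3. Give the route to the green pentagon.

turn left 78°, forward 2.4 m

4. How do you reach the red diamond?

turn left 138°, forward 2.0 m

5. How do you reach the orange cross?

turn right 12°, forward 2.9 m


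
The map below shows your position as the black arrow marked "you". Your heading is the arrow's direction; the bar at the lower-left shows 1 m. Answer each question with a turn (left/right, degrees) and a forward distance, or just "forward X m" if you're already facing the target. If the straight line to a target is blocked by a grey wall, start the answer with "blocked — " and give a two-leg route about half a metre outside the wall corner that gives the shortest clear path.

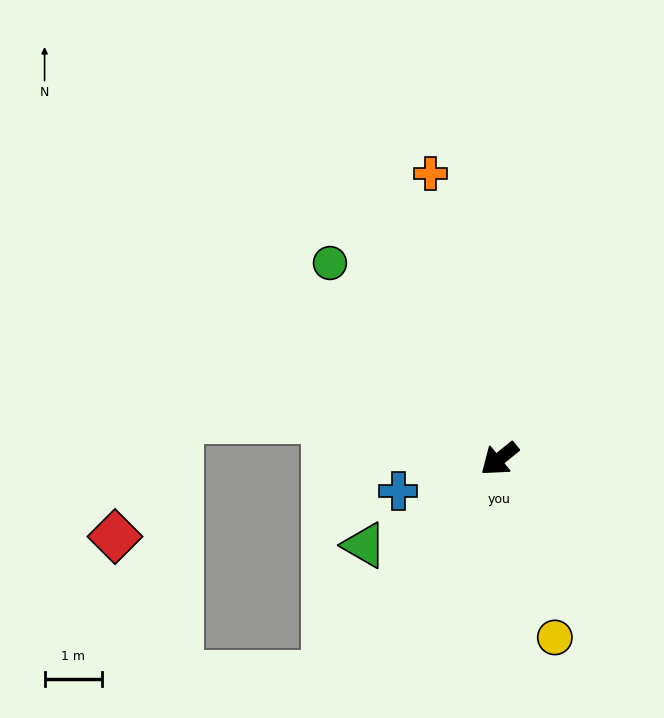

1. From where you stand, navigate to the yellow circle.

turn left 68°, forward 3.2 m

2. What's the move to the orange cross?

turn right 115°, forward 5.1 m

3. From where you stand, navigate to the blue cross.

turn right 21°, forward 1.8 m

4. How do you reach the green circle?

turn right 88°, forward 4.5 m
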